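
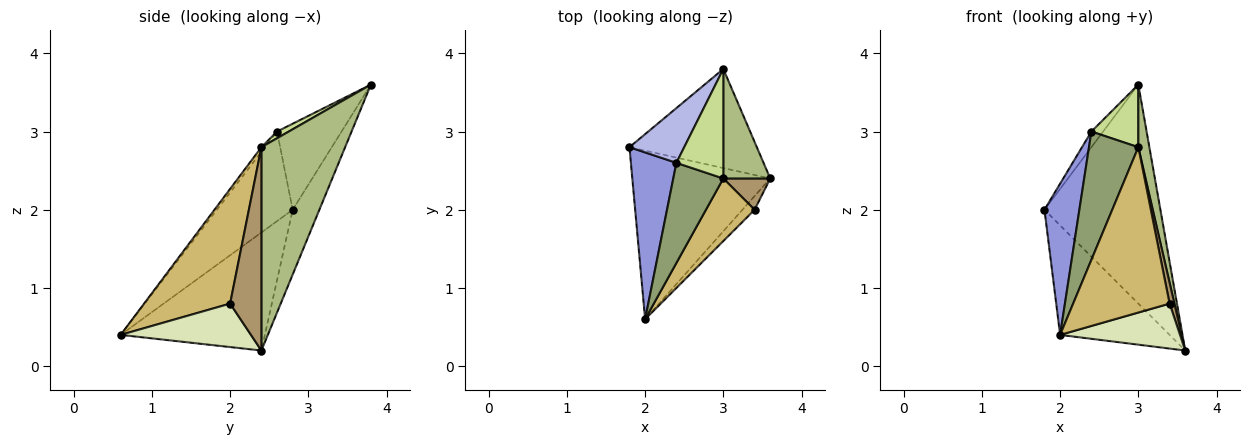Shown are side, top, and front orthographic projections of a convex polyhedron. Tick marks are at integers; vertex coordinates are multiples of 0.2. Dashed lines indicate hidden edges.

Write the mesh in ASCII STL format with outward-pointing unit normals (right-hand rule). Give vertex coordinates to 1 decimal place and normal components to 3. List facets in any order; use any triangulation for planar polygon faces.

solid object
 facet normal -0.583 0.443 -0.681
  outer loop
   vertex 2.0 0.6 0.4
   vertex 1.8 2.8 2.0
   vertex 3.6 2.4 0.2
  endloop
 endfacet
 facet normal -0.205 0.892 -0.403
  outer loop
   vertex 3.0 3.8 3.6
   vertex 3.6 2.4 0.2
   vertex 1.8 2.8 2.0
  endloop
 endfacet
 facet normal -0.825 -0.380 0.419
  outer loop
   vertex 2.4 2.6 3.0
   vertex 1.8 2.8 2.0
   vertex 2.0 0.6 0.4
  endloop
 endfacet
 facet normal -0.834 0.152 0.531
  outer loop
   vertex 2.4 2.6 3.0
   vertex 3.0 3.8 3.6
   vertex 1.8 2.8 2.0
  endloop
 endfacet
 facet normal -0.058 -0.787 0.614
  outer loop
   vertex 3.0 2.4 2.8
   vertex 2.4 2.6 3.0
   vertex 2.0 0.6 0.4
  endloop
 endfacet
 facet normal 0.966 -0.127 0.223
  outer loop
   vertex 3.0 2.4 2.8
   vertex 3.6 2.4 0.2
   vertex 3.0 3.8 3.6
  endloop
 endfacet
 facet normal 0.123 -0.492 0.862
  outer loop
   vertex 3.0 2.4 2.8
   vertex 3.0 3.8 3.6
   vertex 2.4 2.6 3.0
  endloop
 endfacet
 facet normal 0.721 -0.663 -0.202
  outer loop
   vertex 3.4 2.0 0.8
   vertex 2.0 0.6 0.4
   vertex 3.6 2.4 0.2
  endloop
 endfacet
 facet normal 0.964 -0.148 0.222
  outer loop
   vertex 3.4 2.0 0.8
   vertex 3.6 2.4 0.2
   vertex 3.0 2.4 2.8
  endloop
 endfacet
 facet normal 0.641 -0.718 0.272
  outer loop
   vertex 3.4 2.0 0.8
   vertex 3.0 2.4 2.8
   vertex 2.0 0.6 0.4
  endloop
 endfacet
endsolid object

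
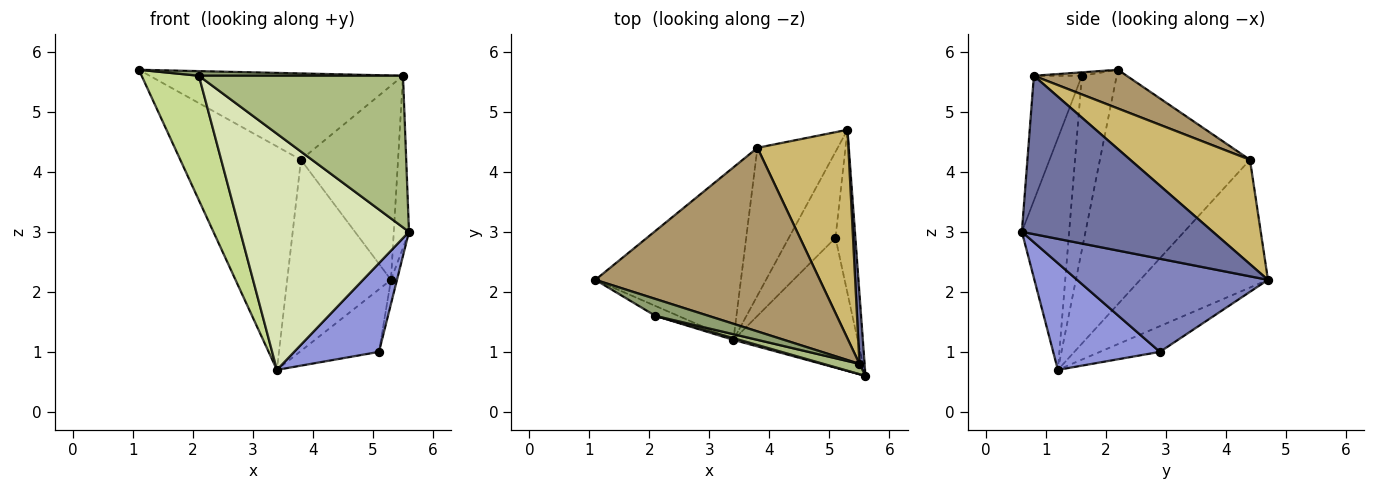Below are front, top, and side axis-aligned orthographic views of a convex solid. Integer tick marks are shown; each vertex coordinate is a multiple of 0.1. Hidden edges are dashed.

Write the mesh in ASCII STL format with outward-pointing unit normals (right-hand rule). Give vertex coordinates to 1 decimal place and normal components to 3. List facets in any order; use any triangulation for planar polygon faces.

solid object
 facet normal 0.996 0.079 0.032
  outer loop
   vertex 5.5 0.8 5.6
   vertex 5.6 0.6 3.0
   vertex 5.3 4.7 2.2
  endloop
 endfacet
 facet normal 0.977 0.031 -0.209
  outer loop
   vertex 5.1 2.9 1.0
   vertex 5.3 4.7 2.2
   vertex 5.6 0.6 3.0
  endloop
 endfacet
 facet normal 0.579 -0.460 -0.674
  outer loop
   vertex 5.1 2.9 1.0
   vertex 5.6 0.6 3.0
   vertex 3.4 1.2 0.7
  endloop
 endfacet
 facet normal -0.407 0.538 -0.738
  outer loop
   vertex 5.1 2.9 1.0
   vertex 3.4 1.2 0.7
   vertex 5.3 4.7 2.2
  endloop
 endfacet
 facet normal -0.062 -0.264 0.963
  outer loop
   vertex 2.1 1.6 5.6
   vertex 5.5 0.8 5.6
   vertex 1.1 2.2 5.7
  endloop
 endfacet
 facet normal -0.229 -0.971 0.066
  outer loop
   vertex 2.1 1.6 5.6
   vertex 5.6 0.6 3.0
   vertex 5.5 0.8 5.6
  endloop
 endfacet
 facet normal -0.518 -0.853 -0.068
  outer loop
   vertex 2.1 1.6 5.6
   vertex 1.1 2.2 5.7
   vertex 3.4 1.2 0.7
  endloop
 endfacet
 facet normal -0.270 -0.963 0.007
  outer loop
   vertex 2.1 1.6 5.6
   vertex 3.4 1.2 0.7
   vertex 5.6 0.6 3.0
  endloop
 endfacet
 facet normal 0.154 0.420 0.894
  outer loop
   vertex 3.8 4.4 4.2
   vertex 1.1 2.2 5.7
   vertex 5.5 0.8 5.6
  endloop
 endfacet
 facet normal 0.643 0.522 0.561
  outer loop
   vertex 3.8 4.4 4.2
   vertex 5.5 0.8 5.6
   vertex 5.3 4.7 2.2
  endloop
 endfacet
 facet normal -0.702 0.564 -0.436
  outer loop
   vertex 3.8 4.4 4.2
   vertex 3.4 1.2 0.7
   vertex 1.1 2.2 5.7
  endloop
 endfacet
 facet normal -0.698 0.567 -0.438
  outer loop
   vertex 3.8 4.4 4.2
   vertex 5.3 4.7 2.2
   vertex 3.4 1.2 0.7
  endloop
 endfacet
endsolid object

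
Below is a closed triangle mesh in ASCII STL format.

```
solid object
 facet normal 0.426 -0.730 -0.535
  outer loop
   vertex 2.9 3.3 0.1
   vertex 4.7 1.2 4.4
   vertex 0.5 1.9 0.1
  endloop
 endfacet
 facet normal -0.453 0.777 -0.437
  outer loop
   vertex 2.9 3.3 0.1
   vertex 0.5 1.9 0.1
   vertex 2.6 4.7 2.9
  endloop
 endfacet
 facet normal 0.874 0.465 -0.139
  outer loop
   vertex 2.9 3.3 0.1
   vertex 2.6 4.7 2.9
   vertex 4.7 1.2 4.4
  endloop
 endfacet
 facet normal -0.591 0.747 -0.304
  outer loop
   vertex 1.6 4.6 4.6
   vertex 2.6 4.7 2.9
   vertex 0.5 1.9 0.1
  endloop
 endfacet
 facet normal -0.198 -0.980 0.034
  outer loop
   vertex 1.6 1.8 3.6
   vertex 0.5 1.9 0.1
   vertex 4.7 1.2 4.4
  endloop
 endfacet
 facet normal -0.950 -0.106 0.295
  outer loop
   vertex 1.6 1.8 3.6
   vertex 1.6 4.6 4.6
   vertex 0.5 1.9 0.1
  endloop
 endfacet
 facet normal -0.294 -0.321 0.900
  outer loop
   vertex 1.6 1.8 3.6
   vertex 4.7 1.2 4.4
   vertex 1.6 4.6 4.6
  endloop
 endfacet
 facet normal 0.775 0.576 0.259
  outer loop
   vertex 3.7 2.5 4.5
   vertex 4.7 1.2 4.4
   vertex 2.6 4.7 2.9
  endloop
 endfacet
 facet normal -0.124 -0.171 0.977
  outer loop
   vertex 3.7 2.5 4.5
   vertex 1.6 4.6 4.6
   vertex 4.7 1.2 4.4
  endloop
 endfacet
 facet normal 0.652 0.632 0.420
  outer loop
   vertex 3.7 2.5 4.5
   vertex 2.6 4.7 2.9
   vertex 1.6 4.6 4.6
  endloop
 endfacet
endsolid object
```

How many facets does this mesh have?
10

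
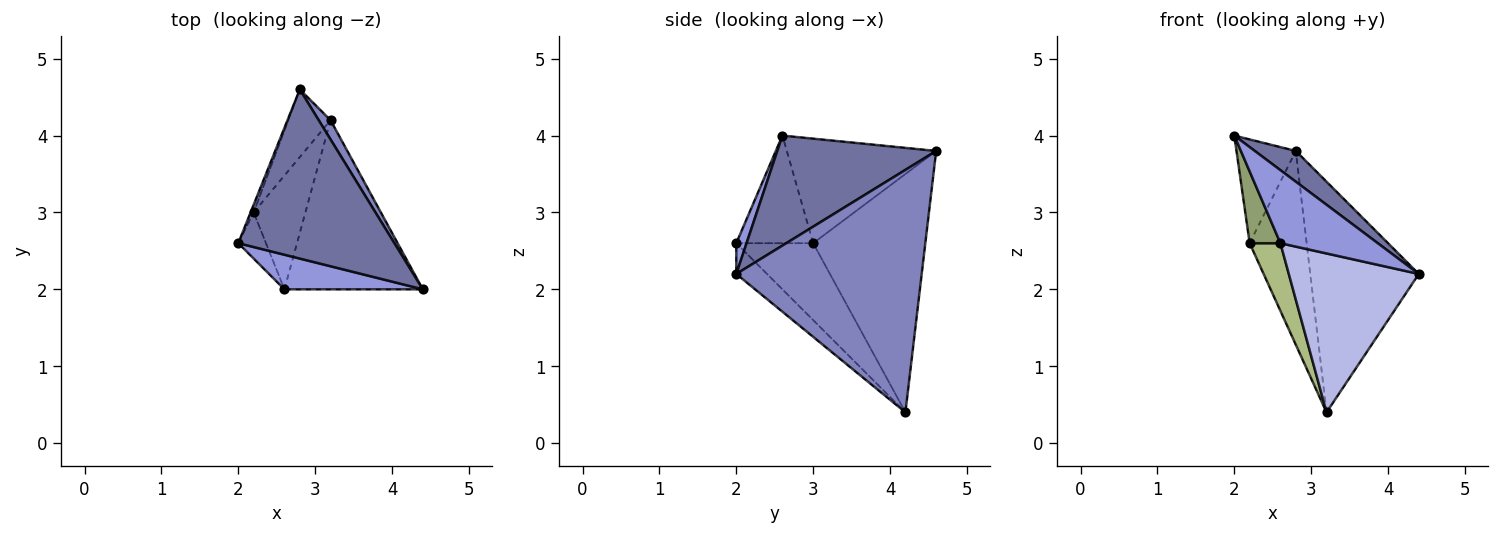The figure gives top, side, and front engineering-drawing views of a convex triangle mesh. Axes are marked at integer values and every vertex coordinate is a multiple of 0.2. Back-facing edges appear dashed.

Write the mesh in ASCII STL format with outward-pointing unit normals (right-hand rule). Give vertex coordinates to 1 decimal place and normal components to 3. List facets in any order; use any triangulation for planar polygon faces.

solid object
 facet normal 0.570 -0.147 0.809
  outer loop
   vertex 2.8 4.6 3.8
   vertex 2.0 2.6 4.0
   vertex 4.4 2.0 2.2
  endloop
 endfacet
 facet normal 0.862 0.505 0.042
  outer loop
   vertex 3.2 4.2 0.4
   vertex 2.8 4.6 3.8
   vertex 4.4 2.0 2.2
  endloop
 endfacet
 facet normal 0.095 -0.900 0.426
  outer loop
   vertex 2.6 2.0 2.6
   vertex 4.4 2.0 2.2
   vertex 2.0 2.6 4.0
  endloop
 endfacet
 facet normal -0.160 -0.676 -0.719
  outer loop
   vertex 2.6 2.0 2.6
   vertex 3.2 4.2 0.4
   vertex 4.4 2.0 2.2
  endloop
 endfacet
 facet normal -0.903 -0.361 -0.232
  outer loop
   vertex 2.2 3.0 2.6
   vertex 2.6 2.0 2.6
   vertex 2.0 2.6 4.0
  endloop
 endfacet
 facet normal -0.787 -0.315 -0.530
  outer loop
   vertex 2.2 3.0 2.6
   vertex 3.2 4.2 0.4
   vertex 2.6 2.0 2.6
  endloop
 endfacet
 facet normal -0.929 0.369 -0.027
  outer loop
   vertex 2.2 3.0 2.6
   vertex 2.0 2.6 4.0
   vertex 2.8 4.6 3.8
  endloop
 endfacet
 facet normal -0.881 0.447 -0.156
  outer loop
   vertex 2.2 3.0 2.6
   vertex 2.8 4.6 3.8
   vertex 3.2 4.2 0.4
  endloop
 endfacet
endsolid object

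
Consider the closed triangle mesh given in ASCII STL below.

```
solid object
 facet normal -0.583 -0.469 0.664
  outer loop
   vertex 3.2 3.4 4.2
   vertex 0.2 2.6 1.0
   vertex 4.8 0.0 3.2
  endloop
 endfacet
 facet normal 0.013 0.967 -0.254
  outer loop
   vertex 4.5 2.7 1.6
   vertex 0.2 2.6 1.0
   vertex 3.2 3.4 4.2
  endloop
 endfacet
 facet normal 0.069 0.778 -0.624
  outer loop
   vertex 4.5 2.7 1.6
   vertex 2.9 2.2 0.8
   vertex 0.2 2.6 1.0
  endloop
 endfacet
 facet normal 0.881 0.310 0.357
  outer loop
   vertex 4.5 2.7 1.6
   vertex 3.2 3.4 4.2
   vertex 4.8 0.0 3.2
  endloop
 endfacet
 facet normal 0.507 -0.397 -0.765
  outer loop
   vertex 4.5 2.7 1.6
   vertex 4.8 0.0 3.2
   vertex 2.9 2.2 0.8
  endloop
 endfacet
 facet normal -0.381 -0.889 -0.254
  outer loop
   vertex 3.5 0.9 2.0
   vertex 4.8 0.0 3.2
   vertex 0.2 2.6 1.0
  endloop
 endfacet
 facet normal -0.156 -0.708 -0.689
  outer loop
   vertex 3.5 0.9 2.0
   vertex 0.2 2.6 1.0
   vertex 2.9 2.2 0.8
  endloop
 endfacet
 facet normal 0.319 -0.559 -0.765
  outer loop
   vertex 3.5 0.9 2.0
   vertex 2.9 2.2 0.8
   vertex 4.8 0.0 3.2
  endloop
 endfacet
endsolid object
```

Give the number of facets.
8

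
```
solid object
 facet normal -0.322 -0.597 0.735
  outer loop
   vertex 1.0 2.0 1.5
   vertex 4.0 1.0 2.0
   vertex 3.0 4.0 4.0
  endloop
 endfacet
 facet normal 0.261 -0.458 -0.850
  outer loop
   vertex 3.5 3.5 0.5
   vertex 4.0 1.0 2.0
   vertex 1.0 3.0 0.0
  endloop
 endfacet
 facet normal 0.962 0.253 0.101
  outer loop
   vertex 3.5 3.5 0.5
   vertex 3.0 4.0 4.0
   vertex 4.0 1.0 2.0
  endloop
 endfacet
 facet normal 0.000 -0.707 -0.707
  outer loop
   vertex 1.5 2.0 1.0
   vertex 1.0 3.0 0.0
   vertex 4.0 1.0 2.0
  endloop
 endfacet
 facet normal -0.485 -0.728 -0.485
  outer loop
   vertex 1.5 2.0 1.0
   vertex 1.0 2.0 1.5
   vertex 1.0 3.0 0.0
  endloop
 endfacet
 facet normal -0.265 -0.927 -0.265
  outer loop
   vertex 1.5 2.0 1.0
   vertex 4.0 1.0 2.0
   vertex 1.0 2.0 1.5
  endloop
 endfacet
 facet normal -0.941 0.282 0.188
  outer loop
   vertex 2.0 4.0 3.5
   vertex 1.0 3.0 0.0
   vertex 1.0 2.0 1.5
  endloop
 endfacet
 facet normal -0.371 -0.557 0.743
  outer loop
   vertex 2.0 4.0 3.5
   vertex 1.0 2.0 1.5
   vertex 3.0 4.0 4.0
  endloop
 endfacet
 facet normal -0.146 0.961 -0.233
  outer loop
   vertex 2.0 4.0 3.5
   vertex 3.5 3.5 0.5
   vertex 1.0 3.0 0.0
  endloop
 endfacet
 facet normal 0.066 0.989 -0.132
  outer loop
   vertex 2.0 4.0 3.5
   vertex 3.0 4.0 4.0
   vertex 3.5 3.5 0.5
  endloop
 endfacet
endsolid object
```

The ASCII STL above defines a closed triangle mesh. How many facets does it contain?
10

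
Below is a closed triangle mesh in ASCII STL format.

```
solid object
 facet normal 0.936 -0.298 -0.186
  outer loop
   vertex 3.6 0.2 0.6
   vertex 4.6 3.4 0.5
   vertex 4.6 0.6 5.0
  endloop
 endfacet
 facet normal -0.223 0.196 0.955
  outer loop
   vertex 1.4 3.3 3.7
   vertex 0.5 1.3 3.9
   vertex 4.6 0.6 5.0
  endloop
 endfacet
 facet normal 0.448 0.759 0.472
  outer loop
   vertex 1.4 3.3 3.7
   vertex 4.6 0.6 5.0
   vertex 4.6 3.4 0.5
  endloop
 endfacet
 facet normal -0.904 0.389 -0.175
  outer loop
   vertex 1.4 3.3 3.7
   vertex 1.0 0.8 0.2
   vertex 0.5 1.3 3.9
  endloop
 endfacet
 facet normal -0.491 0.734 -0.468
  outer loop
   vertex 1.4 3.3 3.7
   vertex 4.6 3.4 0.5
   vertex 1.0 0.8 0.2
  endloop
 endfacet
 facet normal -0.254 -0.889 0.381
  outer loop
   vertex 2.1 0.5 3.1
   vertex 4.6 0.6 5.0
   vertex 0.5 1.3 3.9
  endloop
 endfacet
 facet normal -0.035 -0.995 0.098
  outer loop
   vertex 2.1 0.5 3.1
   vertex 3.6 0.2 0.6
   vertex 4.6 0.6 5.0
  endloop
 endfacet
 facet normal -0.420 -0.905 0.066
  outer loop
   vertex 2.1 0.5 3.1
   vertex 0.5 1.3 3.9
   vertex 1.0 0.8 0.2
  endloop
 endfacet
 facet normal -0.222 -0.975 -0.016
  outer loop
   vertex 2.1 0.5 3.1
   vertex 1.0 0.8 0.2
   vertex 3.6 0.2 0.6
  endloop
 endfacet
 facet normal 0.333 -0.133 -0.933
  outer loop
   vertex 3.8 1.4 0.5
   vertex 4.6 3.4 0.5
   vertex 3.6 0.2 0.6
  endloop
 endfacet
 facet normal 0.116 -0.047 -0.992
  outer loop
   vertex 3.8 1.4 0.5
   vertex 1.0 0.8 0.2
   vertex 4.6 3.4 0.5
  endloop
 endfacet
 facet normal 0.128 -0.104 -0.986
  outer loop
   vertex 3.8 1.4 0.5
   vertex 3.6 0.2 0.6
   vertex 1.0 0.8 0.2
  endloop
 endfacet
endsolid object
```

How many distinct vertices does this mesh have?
8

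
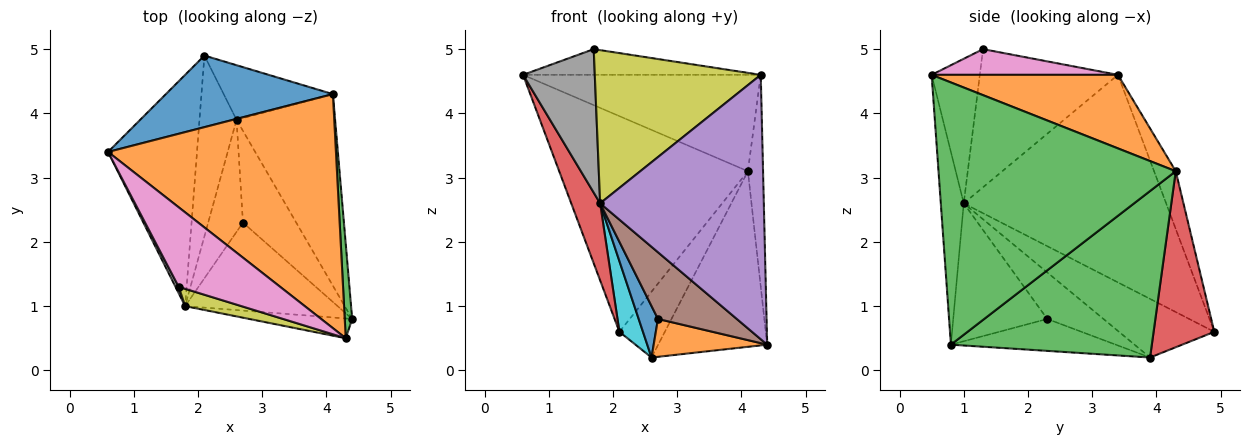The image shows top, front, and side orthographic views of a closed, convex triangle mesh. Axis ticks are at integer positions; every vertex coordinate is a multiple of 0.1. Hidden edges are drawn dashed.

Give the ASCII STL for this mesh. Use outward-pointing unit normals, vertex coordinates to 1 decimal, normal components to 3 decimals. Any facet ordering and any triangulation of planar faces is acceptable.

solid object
 facet normal -0.108 0.943 0.313
  outer loop
   vertex 4.1 4.3 3.1
   vertex 2.1 4.9 0.6
   vertex 0.6 3.4 4.6
  endloop
 endfacet
 facet normal 0.286 0.365 0.886
  outer loop
   vertex 4.1 4.3 3.1
   vertex 0.6 3.4 4.6
   vertex 4.3 0.5 4.6
  endloop
 endfacet
 facet normal 0.998 0.064 0.028
  outer loop
   vertex 4.1 4.3 3.1
   vertex 4.3 0.5 4.6
   vertex 4.4 0.8 0.4
  endloop
 endfacet
 facet normal -0.911 -0.130 -0.391
  outer loop
   vertex 1.8 1.0 2.6
   vertex 0.6 3.4 4.6
   vertex 2.1 4.9 0.6
  endloop
 endfacet
 facet normal -0.138 -0.988 -0.074
  outer loop
   vertex 1.8 1.0 2.6
   vertex 4.4 0.8 0.4
   vertex 4.3 0.5 4.6
  endloop
 endfacet
 facet normal -0.585 -0.490 -0.646
  outer loop
   vertex 2.7 2.3 0.8
   vertex 4.4 0.8 0.4
   vertex 1.8 1.0 2.6
  endloop
 endfacet
 facet normal 0.234 0.299 0.925
  outer loop
   vertex 1.7 1.3 5.0
   vertex 4.3 0.5 4.6
   vertex 0.6 3.4 4.6
  endloop
 endfacet
 facet normal -0.887 -0.461 0.021
  outer loop
   vertex 1.7 1.3 5.0
   vertex 0.6 3.4 4.6
   vertex 1.8 1.0 2.6
  endloop
 endfacet
 facet normal -0.277 -0.955 0.108
  outer loop
   vertex 1.7 1.3 5.0
   vertex 1.8 1.0 2.6
   vertex 4.3 0.5 4.6
  endloop
 endfacet
 facet normal -0.827 -0.205 -0.523
  outer loop
   vertex 2.6 3.9 0.2
   vertex 1.8 1.0 2.6
   vertex 2.1 4.9 0.6
  endloop
 endfacet
 facet normal -0.772 -0.265 -0.577
  outer loop
   vertex 2.6 3.9 0.2
   vertex 2.7 2.3 0.8
   vertex 1.8 1.0 2.6
  endloop
 endfacet
 facet normal -0.485 -0.334 -0.809
  outer loop
   vertex 2.6 3.9 0.2
   vertex 4.4 0.8 0.4
   vertex 2.7 2.3 0.8
  endloop
 endfacet
 facet normal 0.780 0.423 -0.462
  outer loop
   vertex 2.6 3.9 0.2
   vertex 4.1 4.3 3.1
   vertex 4.4 0.8 0.4
  endloop
 endfacet
 facet normal 0.717 0.537 -0.445
  outer loop
   vertex 2.6 3.9 0.2
   vertex 2.1 4.9 0.6
   vertex 4.1 4.3 3.1
  endloop
 endfacet
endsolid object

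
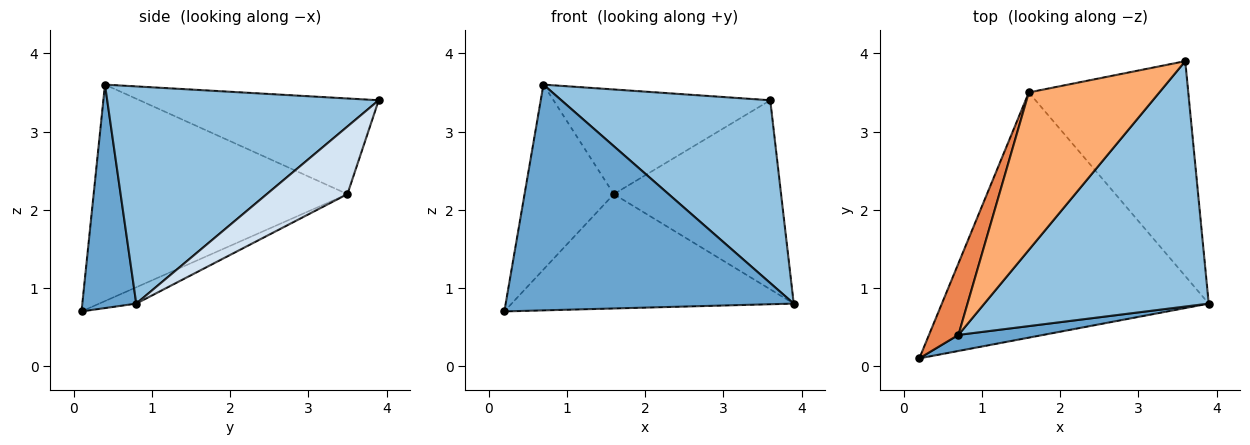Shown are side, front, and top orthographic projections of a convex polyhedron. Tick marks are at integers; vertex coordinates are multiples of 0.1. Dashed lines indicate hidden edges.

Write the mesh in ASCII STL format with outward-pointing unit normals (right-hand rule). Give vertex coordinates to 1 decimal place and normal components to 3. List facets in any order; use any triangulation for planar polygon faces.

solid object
 facet normal 0.184 -0.981 0.070
  outer loop
   vertex 0.7 0.4 3.6
   vertex 0.2 0.1 0.7
   vertex 3.9 0.8 0.8
  endloop
 endfacet
 facet normal 0.613 -0.472 0.633
  outer loop
   vertex 0.7 0.4 3.6
   vertex 3.9 0.8 0.8
   vertex 3.6 3.9 3.4
  endloop
 endfacet
 facet normal -0.055 0.422 -0.905
  outer loop
   vertex 1.6 3.5 2.2
   vertex 3.9 0.8 0.8
   vertex 0.2 0.1 0.7
  endloop
 endfacet
 facet normal 0.303 0.629 -0.715
  outer loop
   vertex 1.6 3.5 2.2
   vertex 3.6 3.9 3.4
   vertex 3.9 0.8 0.8
  endloop
 endfacet
 facet normal -0.936 0.329 0.127
  outer loop
   vertex 1.6 3.5 2.2
   vertex 0.2 0.1 0.7
   vertex 0.7 0.4 3.6
  endloop
 endfacet
 facet normal -0.521 0.472 0.711
  outer loop
   vertex 1.6 3.5 2.2
   vertex 0.7 0.4 3.6
   vertex 3.6 3.9 3.4
  endloop
 endfacet
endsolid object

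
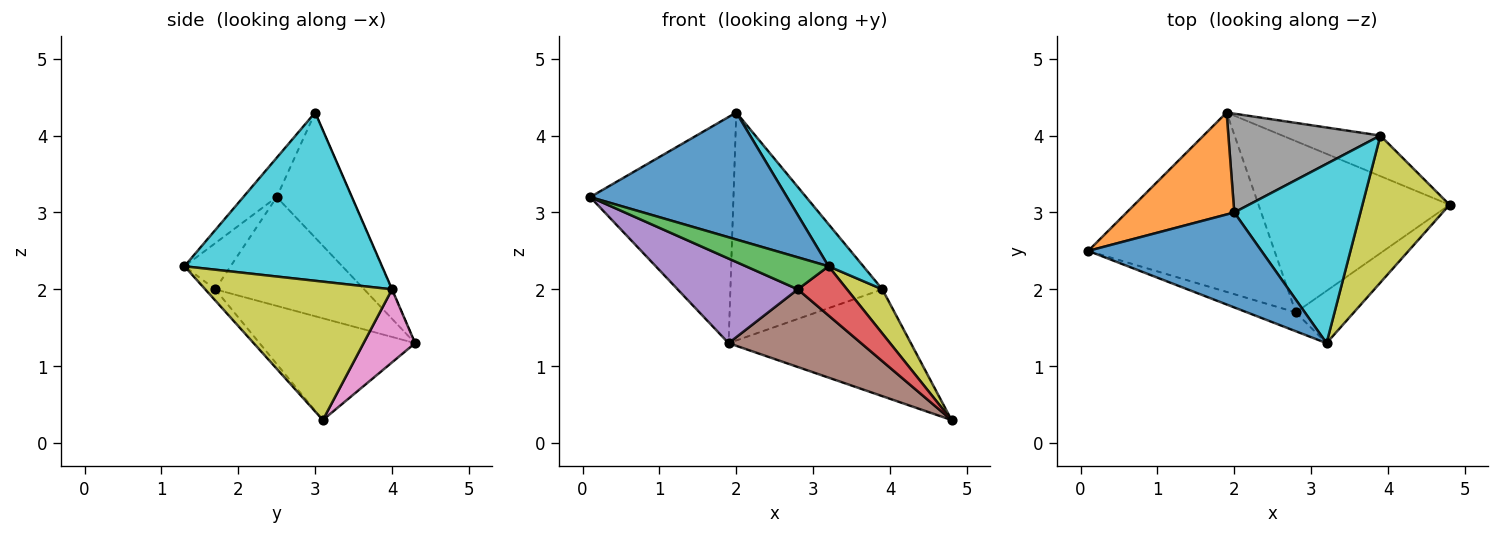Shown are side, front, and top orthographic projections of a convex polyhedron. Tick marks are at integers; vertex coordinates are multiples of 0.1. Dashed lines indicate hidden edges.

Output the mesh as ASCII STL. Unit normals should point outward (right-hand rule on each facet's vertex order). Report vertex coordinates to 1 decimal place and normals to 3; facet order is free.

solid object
 facet normal -0.135 -0.793 0.594
  outer loop
   vertex 2.0 3.0 4.3
   vertex 0.1 2.5 3.2
   vertex 3.2 1.3 2.3
  endloop
 endfacet
 facet normal -0.431 0.823 0.371
  outer loop
   vertex 1.9 4.3 1.3
   vertex 0.1 2.5 3.2
   vertex 2.0 3.0 4.3
  endloop
 endfacet
 facet normal -0.433 -0.776 -0.457
  outer loop
   vertex 2.8 1.7 2.0
   vertex 3.2 1.3 2.3
   vertex 0.1 2.5 3.2
  endloop
 endfacet
 facet normal -0.138 -0.679 -0.721
  outer loop
   vertex 2.8 1.7 2.0
   vertex 4.8 3.1 0.3
   vertex 3.2 1.3 2.3
  endloop
 endfacet
 facet normal -0.467 -0.377 -0.800
  outer loop
   vertex 2.8 1.7 2.0
   vertex 0.1 2.5 3.2
   vertex 1.9 4.3 1.3
  endloop
 endfacet
 facet normal -0.436 -0.372 -0.819
  outer loop
   vertex 2.8 1.7 2.0
   vertex 1.9 4.3 1.3
   vertex 4.8 3.1 0.3
  endloop
 endfacet
 facet normal 0.256 0.904 -0.343
  outer loop
   vertex 3.9 4.0 2.0
   vertex 4.8 3.1 0.3
   vertex 1.9 4.3 1.3
  endloop
 endfacet
 facet normal -0.002 0.918 0.398
  outer loop
   vertex 3.9 4.0 2.0
   vertex 1.9 4.3 1.3
   vertex 2.0 3.0 4.3
  endloop
 endfacet
 facet normal 0.836 -0.158 0.526
  outer loop
   vertex 3.9 4.0 2.0
   vertex 3.2 1.3 2.3
   vertex 4.8 3.1 0.3
  endloop
 endfacet
 facet normal 0.792 -0.139 0.594
  outer loop
   vertex 3.9 4.0 2.0
   vertex 2.0 3.0 4.3
   vertex 3.2 1.3 2.3
  endloop
 endfacet
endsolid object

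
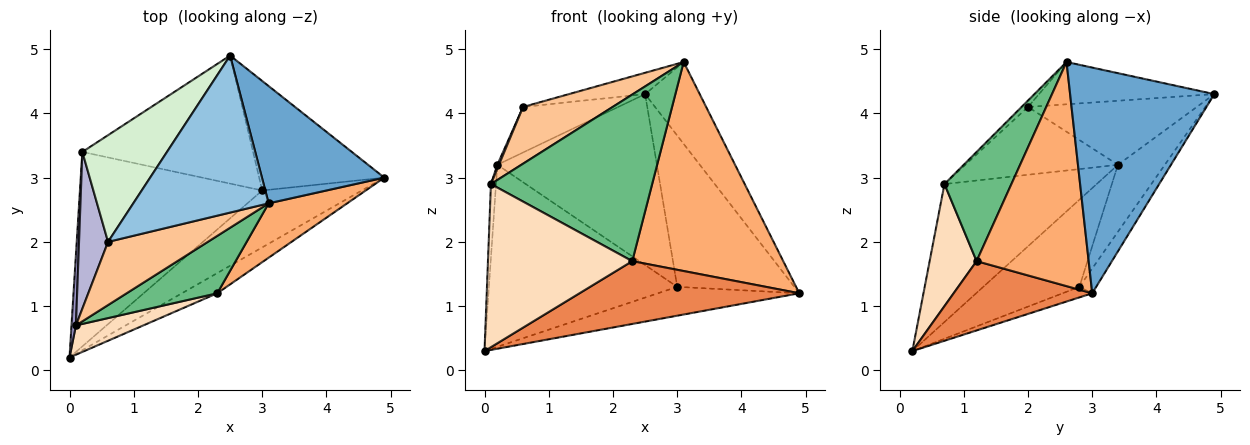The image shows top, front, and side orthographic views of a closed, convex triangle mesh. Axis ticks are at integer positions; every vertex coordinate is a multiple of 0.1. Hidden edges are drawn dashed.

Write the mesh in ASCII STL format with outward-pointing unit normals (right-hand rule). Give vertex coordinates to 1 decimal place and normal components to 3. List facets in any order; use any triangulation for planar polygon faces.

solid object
 facet normal 0.834 0.316 0.452
  outer loop
   vertex 3.1 2.6 4.8
   vertex 4.9 3.0 1.2
   vertex 2.5 4.9 4.3
  endloop
 endfacet
 facet normal -0.296 0.129 0.947
  outer loop
   vertex 0.6 2.0 4.1
   vertex 3.1 2.6 4.8
   vertex 2.5 4.9 4.3
  endloop
 endfacet
 facet normal -0.094 0.450 -0.888
  outer loop
   vertex 3.0 2.8 1.3
   vertex 4.9 3.0 1.2
   vertex 0.0 0.2 0.3
  endloop
 endfacet
 facet normal -0.115 0.805 -0.582
  outer loop
   vertex 3.0 2.8 1.3
   vertex 2.5 4.9 4.3
   vertex 4.9 3.0 1.2
  endloop
 endfacet
 facet normal 0.515 -0.816 -0.262
  outer loop
   vertex 2.3 1.2 1.7
   vertex 0.0 0.2 0.3
   vertex 4.9 3.0 1.2
  endloop
 endfacet
 facet normal 0.583 -0.786 0.204
  outer loop
   vertex 2.3 1.2 1.7
   vertex 4.9 3.0 1.2
   vertex 3.1 2.6 4.8
  endloop
 endfacet
 facet normal -0.048 -0.668 0.743
  outer loop
   vertex 0.1 0.7 2.9
   vertex 3.1 2.6 4.8
   vertex 0.6 2.0 4.1
  endloop
 endfacet
 facet normal 0.305 -0.937 0.169
  outer loop
   vertex 0.1 0.7 2.9
   vertex 0.0 0.2 0.3
   vertex 2.3 1.2 1.7
  endloop
 endfacet
 facet normal 0.365 -0.880 0.303
  outer loop
   vertex 0.1 0.7 2.9
   vertex 2.3 1.2 1.7
   vertex 3.1 2.6 4.8
  endloop
 endfacet
 facet normal -0.329 0.645 -0.689
  outer loop
   vertex 0.2 3.4 3.2
   vertex 3.0 2.8 1.3
   vertex 0.0 0.2 0.3
  endloop
 endfacet
 facet normal -0.229 0.779 -0.584
  outer loop
   vertex 0.2 3.4 3.2
   vertex 2.5 4.9 4.3
   vertex 3.0 2.8 1.3
  endloop
 endfacet
 facet normal -0.571 0.322 0.755
  outer loop
   vertex 0.2 3.4 3.2
   vertex 0.6 2.0 4.1
   vertex 2.5 4.9 4.3
  endloop
 endfacet
 facet normal -0.999 0.033 0.032
  outer loop
   vertex 0.2 3.4 3.2
   vertex 0.0 0.2 0.3
   vertex 0.1 0.7 2.9
  endloop
 endfacet
 facet normal -0.919 -0.010 0.394
  outer loop
   vertex 0.2 3.4 3.2
   vertex 0.1 0.7 2.9
   vertex 0.6 2.0 4.1
  endloop
 endfacet
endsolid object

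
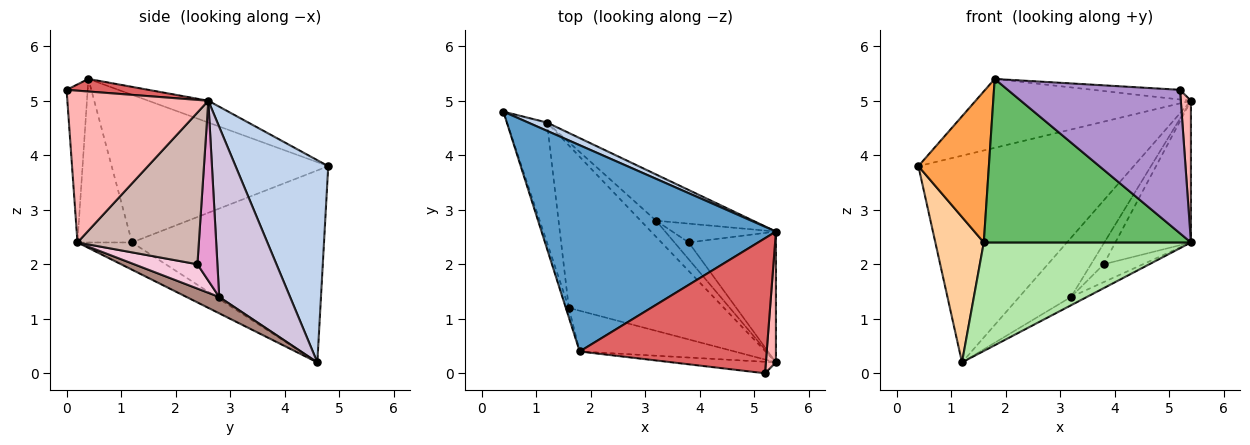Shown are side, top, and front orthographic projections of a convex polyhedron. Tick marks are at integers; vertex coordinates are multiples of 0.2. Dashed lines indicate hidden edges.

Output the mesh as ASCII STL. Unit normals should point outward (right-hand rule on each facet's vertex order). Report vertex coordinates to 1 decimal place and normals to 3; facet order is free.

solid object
 facet normal -0.088 0.316 0.945
  outer loop
   vertex 1.8 0.4 5.4
   vertex 5.4 2.6 5.0
   vertex 0.4 4.8 3.8
  endloop
 endfacet
 facet normal 0.395 0.918 0.037
  outer loop
   vertex 1.2 4.6 0.2
   vertex 0.4 4.8 3.8
   vertex 5.4 2.6 5.0
  endloop
 endfacet
 facet normal -0.951 -0.309 -0.019
  outer loop
   vertex 1.6 1.2 2.4
   vertex 1.8 0.4 5.4
   vertex 0.4 4.8 3.8
  endloop
 endfacet
 facet normal -0.950 -0.240 -0.198
  outer loop
   vertex 1.6 1.2 2.4
   vertex 0.4 4.8 3.8
   vertex 1.2 4.6 0.2
  endloop
 endfacet
 facet normal -0.247 -0.940 -0.234
  outer loop
   vertex 1.6 1.2 2.4
   vertex 5.4 0.2 2.4
   vertex 1.8 0.4 5.4
  endloop
 endfacet
 facet normal -0.145 -0.549 -0.823
  outer loop
   vertex 1.6 1.2 2.4
   vertex 1.2 4.6 0.2
   vertex 5.4 0.2 2.4
  endloop
 endfacet
 facet normal 0.067 0.071 0.995
  outer loop
   vertex 5.2 0.0 5.2
   vertex 5.4 2.6 5.0
   vertex 1.8 0.4 5.4
  endloop
 endfacet
 facet normal 0.995 -0.071 0.066
  outer loop
   vertex 5.2 0.0 5.2
   vertex 5.4 0.2 2.4
   vertex 5.4 2.6 5.0
  endloop
 endfacet
 facet normal -0.121 -0.989 -0.079
  outer loop
   vertex 5.2 0.0 5.2
   vertex 1.8 0.4 5.4
   vertex 5.4 0.2 2.4
  endloop
 endfacet
 facet normal 0.733 0.536 -0.418
  outer loop
   vertex 3.2 2.8 1.4
   vertex 1.2 4.6 0.2
   vertex 5.4 2.6 5.0
  endloop
 endfacet
 facet normal 0.687 0.333 -0.646
  outer loop
   vertex 3.2 2.8 1.4
   vertex 5.4 0.2 2.4
   vertex 1.2 4.6 0.2
  endloop
 endfacet
 facet normal 0.763 0.475 -0.439
  outer loop
   vertex 3.8 2.4 2.0
   vertex 5.4 2.6 5.0
   vertex 5.4 0.2 2.4
  endloop
 endfacet
 facet normal 0.759 0.483 -0.437
  outer loop
   vertex 3.8 2.4 2.0
   vertex 3.2 2.8 1.4
   vertex 5.4 2.6 5.0
  endloop
 endfacet
 facet normal 0.761 0.472 -0.446
  outer loop
   vertex 3.8 2.4 2.0
   vertex 5.4 0.2 2.4
   vertex 3.2 2.8 1.4
  endloop
 endfacet
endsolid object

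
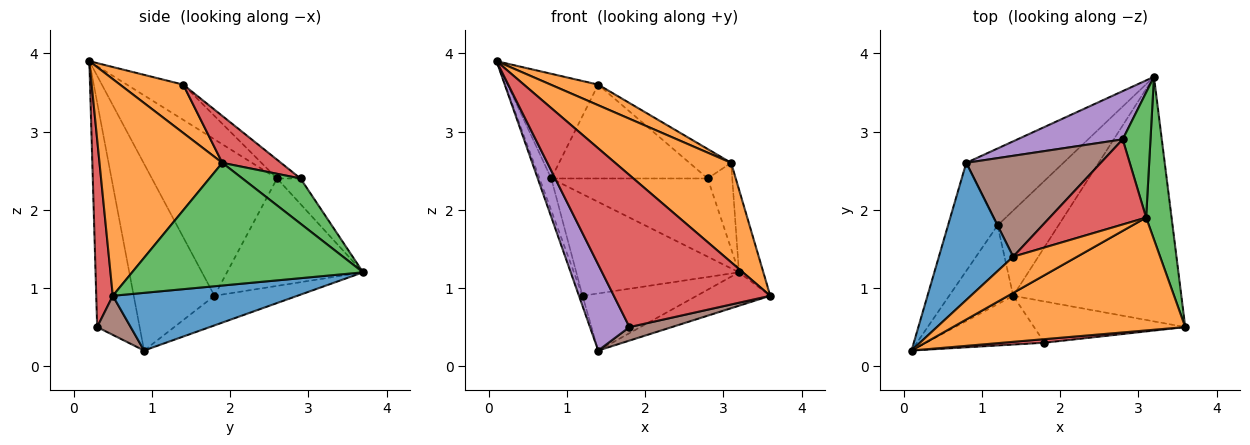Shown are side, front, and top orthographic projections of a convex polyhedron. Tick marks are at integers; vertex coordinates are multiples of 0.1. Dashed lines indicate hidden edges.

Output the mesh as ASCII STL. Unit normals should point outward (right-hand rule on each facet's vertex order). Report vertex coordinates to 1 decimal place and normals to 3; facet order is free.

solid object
 facet normal 0.322 0.128 -0.938
  outer loop
   vertex 1.4 0.9 0.2
   vertex 3.2 3.7 1.2
   vertex 3.6 0.5 0.9
  endloop
 endfacet
 facet normal 0.573 -0.542 0.615
  outer loop
   vertex 3.1 1.9 2.6
   vertex 0.1 0.2 3.9
   vertex 3.6 0.5 0.9
  endloop
 endfacet
 facet normal 0.974 0.103 0.202
  outer loop
   vertex 3.1 1.9 2.6
   vertex 3.6 0.5 0.9
   vertex 3.2 3.7 1.2
  endloop
 endfacet
 facet normal 0.105 -0.994 0.023
  outer loop
   vertex 1.8 0.3 0.5
   vertex 3.6 0.5 0.9
   vertex 0.1 0.2 3.9
  endloop
 endfacet
 facet normal -0.683 -0.635 -0.360
  outer loop
   vertex 1.8 0.3 0.5
   vertex 0.1 0.2 3.9
   vertex 1.4 0.9 0.2
  endloop
 endfacet
 facet normal 0.239 -0.302 -0.923
  outer loop
   vertex 1.8 0.3 0.5
   vertex 1.4 0.9 0.2
   vertex 3.6 0.5 0.9
  endloop
 endfacet
 facet normal -0.375 0.516 -0.770
  outer loop
   vertex 1.2 1.8 0.9
   vertex 3.2 3.7 1.2
   vertex 1.4 0.9 0.2
  endloop
 endfacet
 facet normal -0.555 0.663 -0.502
  outer loop
   vertex 1.2 1.8 0.9
   vertex 0.8 2.6 2.4
   vertex 3.2 3.7 1.2
  endloop
 endfacet
 facet normal -0.945 0.042 -0.324
  outer loop
   vertex 1.2 1.8 0.9
   vertex 1.4 0.9 0.2
   vertex 0.1 0.2 3.9
  endloop
 endfacet
 facet normal -0.950 0.089 -0.301
  outer loop
   vertex 1.2 1.8 0.9
   vertex 0.1 0.2 3.9
   vertex 0.8 2.6 2.4
  endloop
 endfacet
 facet normal -0.352 0.568 0.744
  outer loop
   vertex 1.4 1.4 3.6
   vertex 0.8 2.6 2.4
   vertex 0.1 0.2 3.9
  endloop
 endfacet
 facet normal 0.549 -0.413 0.727
  outer loop
   vertex 1.4 1.4 3.6
   vertex 0.1 0.2 3.9
   vertex 3.1 1.9 2.6
  endloop
 endfacet
 facet normal 0.801 0.339 0.493
  outer loop
   vertex 2.8 2.9 2.4
   vertex 3.1 1.9 2.6
   vertex 3.2 3.7 1.2
  endloop
 endfacet
 facet normal 0.418 0.297 0.859
  outer loop
   vertex 2.8 2.9 2.4
   vertex 1.4 1.4 3.6
   vertex 3.1 1.9 2.6
  endloop
 endfacet
 facet normal -0.127 0.844 0.521
  outer loop
   vertex 2.8 2.9 2.4
   vertex 3.2 3.7 1.2
   vertex 0.8 2.6 2.4
  endloop
 endfacet
 facet normal -0.102 0.678 0.728
  outer loop
   vertex 2.8 2.9 2.4
   vertex 0.8 2.6 2.4
   vertex 1.4 1.4 3.6
  endloop
 endfacet
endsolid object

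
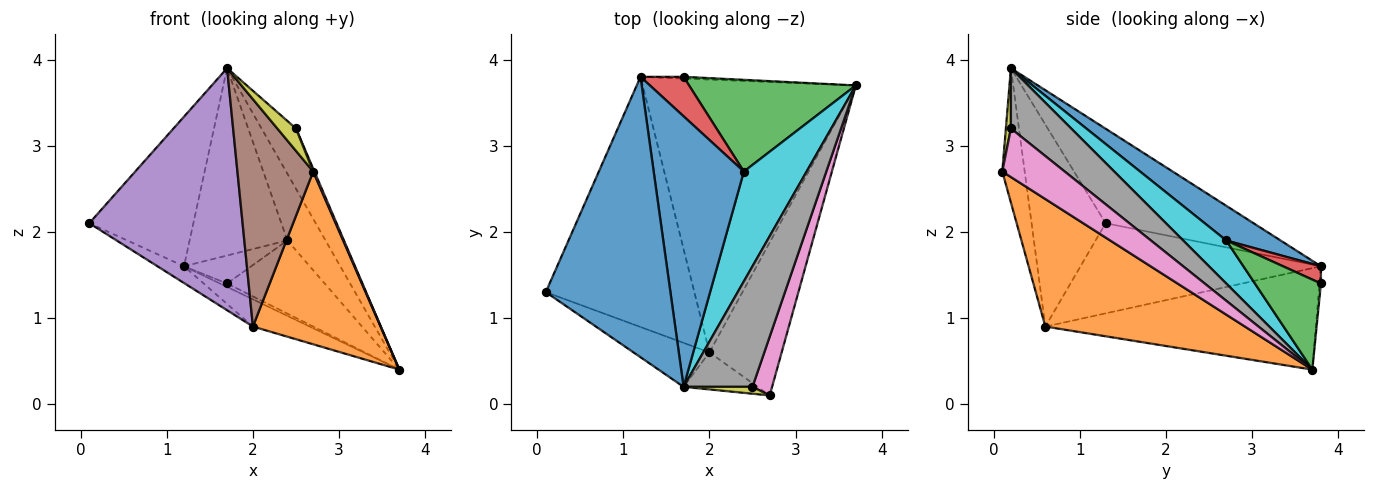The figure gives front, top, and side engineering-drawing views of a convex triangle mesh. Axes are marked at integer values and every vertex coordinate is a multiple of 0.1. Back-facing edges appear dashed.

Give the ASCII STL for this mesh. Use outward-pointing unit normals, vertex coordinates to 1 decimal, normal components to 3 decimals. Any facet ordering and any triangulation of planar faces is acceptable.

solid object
 facet normal -0.556 0.391 0.733
  outer loop
   vertex 1.2 3.8 1.6
   vertex 0.1 1.3 2.1
   vertex 1.7 0.2 3.9
  endloop
 endfacet
 facet normal 0.760 -0.486 -0.431
  outer loop
   vertex 2.0 0.6 0.9
   vertex 3.7 3.7 0.4
   vertex 2.7 0.1 2.7
  endloop
 endfacet
 facet normal -0.518 0.057 -0.853
  outer loop
   vertex 2.0 0.6 0.9
   vertex 0.1 1.3 2.1
   vertex 1.2 3.8 1.6
  endloop
 endfacet
 facet normal -0.428 0.090 -0.899
  outer loop
   vertex 2.0 0.6 0.9
   vertex 1.2 3.8 1.6
   vertex 3.7 3.7 0.4
  endloop
 endfacet
 facet normal -0.429 -0.889 -0.161
  outer loop
   vertex 2.0 0.6 0.9
   vertex 1.7 0.2 3.9
   vertex 0.1 1.3 2.1
  endloop
 endfacet
 facet normal -0.280 -0.948 -0.154
  outer loop
   vertex 2.0 0.6 0.9
   vertex 2.7 0.1 2.7
   vertex 1.7 0.2 3.9
  endloop
 endfacet
 facet normal 0.927 -0.018 0.374
  outer loop
   vertex 2.5 0.2 3.2
   vertex 2.7 0.1 2.7
   vertex 3.7 3.7 0.4
  endloop
 endfacet
 facet normal 0.616 0.352 0.704
  outer loop
   vertex 2.5 0.2 3.2
   vertex 3.7 3.7 0.4
   vertex 1.7 0.2 3.9
  endloop
 endfacet
 facet normal 0.249 -0.926 0.285
  outer loop
   vertex 2.5 0.2 3.2
   vertex 1.7 0.2 3.9
   vertex 2.7 0.1 2.7
  endloop
 endfacet
 facet normal 0.506 0.448 0.737
  outer loop
   vertex 2.4 2.7 1.9
   vertex 1.7 0.2 3.9
   vertex 3.7 3.7 0.4
  endloop
 endfacet
 facet normal 0.302 0.543 0.784
  outer loop
   vertex 2.4 2.7 1.9
   vertex 1.2 3.8 1.6
   vertex 1.7 0.2 3.9
  endloop
 endfacet
 facet normal -0.176 0.880 -0.440
  outer loop
   vertex 1.7 3.8 1.4
   vertex 3.7 3.7 0.4
   vertex 1.2 3.8 1.6
  endloop
 endfacet
 facet normal 0.389 0.575 0.720
  outer loop
   vertex 1.7 3.8 1.4
   vertex 2.4 2.7 1.9
   vertex 3.7 3.7 0.4
  endloop
 endfacet
 facet normal 0.310 0.550 0.775
  outer loop
   vertex 1.7 3.8 1.4
   vertex 1.2 3.8 1.6
   vertex 2.4 2.7 1.9
  endloop
 endfacet
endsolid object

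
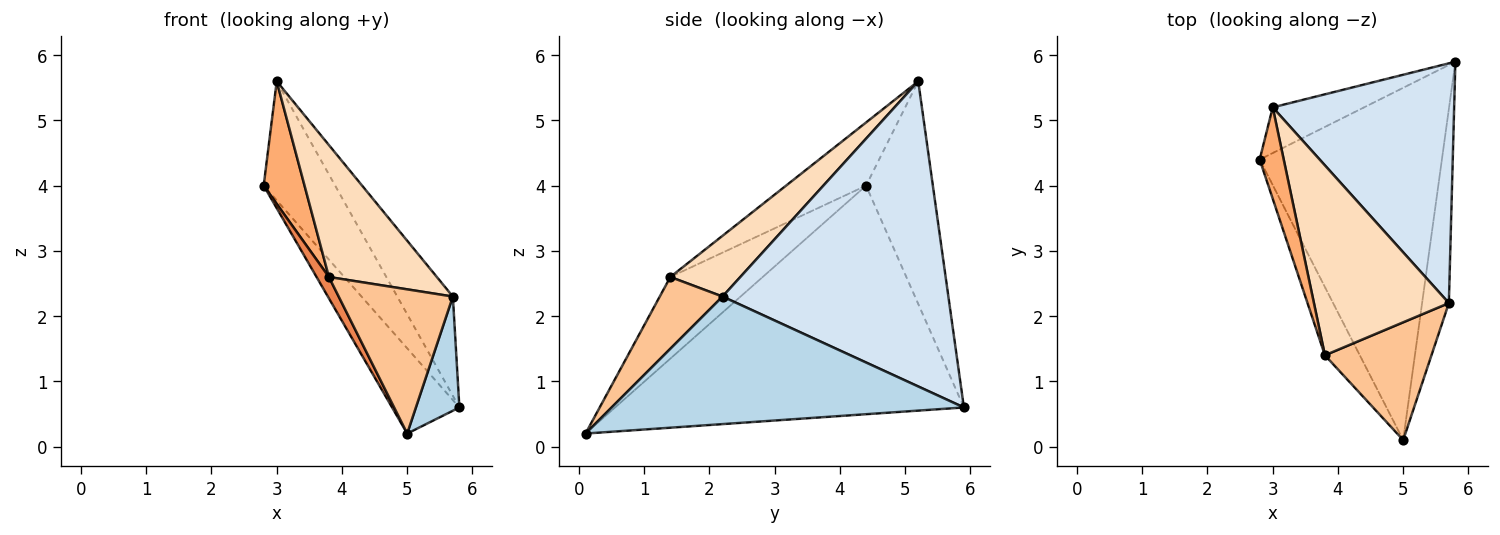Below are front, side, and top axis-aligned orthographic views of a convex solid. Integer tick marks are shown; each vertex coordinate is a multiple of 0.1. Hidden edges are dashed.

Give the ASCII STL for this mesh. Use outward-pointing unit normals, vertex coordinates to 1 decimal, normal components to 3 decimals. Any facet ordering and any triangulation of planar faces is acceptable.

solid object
 facet normal -0.773 0.149 -0.616
  outer loop
   vertex 5.0 0.1 0.2
   vertex 2.8 4.4 4.0
   vertex 5.8 5.9 0.6
  endloop
 endfacet
 facet normal -0.657 0.704 -0.270
  outer loop
   vertex 3.0 5.2 5.6
   vertex 5.8 5.9 0.6
   vertex 2.8 4.4 4.0
  endloop
 endfacet
 facet normal 0.972 -0.120 -0.204
  outer loop
   vertex 5.7 2.2 2.3
   vertex 5.0 0.1 0.2
   vertex 5.8 5.9 0.6
  endloop
 endfacet
 facet normal 0.841 0.207 0.500
  outer loop
   vertex 5.7 2.2 2.3
   vertex 5.8 5.9 0.6
   vertex 3.0 5.2 5.6
  endloop
 endfacet
 facet normal -0.913 -0.122 -0.390
  outer loop
   vertex 3.8 1.4 2.6
   vertex 2.8 4.4 4.0
   vertex 5.0 0.1 0.2
  endloop
 endfacet
 facet normal -0.843 -0.431 0.321
  outer loop
   vertex 3.8 1.4 2.6
   vertex 3.0 5.2 5.6
   vertex 2.8 4.4 4.0
  endloop
 endfacet
 facet normal 0.392 -0.713 0.582
  outer loop
   vertex 3.8 1.4 2.6
   vertex 5.0 0.1 0.2
   vertex 5.7 2.2 2.3
  endloop
 endfacet
 facet normal 0.347 -0.535 0.770
  outer loop
   vertex 3.8 1.4 2.6
   vertex 5.7 2.2 2.3
   vertex 3.0 5.2 5.6
  endloop
 endfacet
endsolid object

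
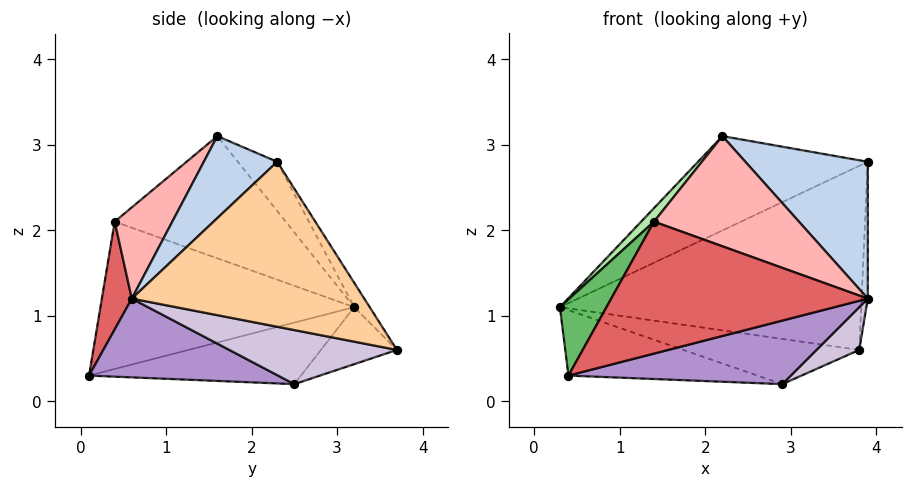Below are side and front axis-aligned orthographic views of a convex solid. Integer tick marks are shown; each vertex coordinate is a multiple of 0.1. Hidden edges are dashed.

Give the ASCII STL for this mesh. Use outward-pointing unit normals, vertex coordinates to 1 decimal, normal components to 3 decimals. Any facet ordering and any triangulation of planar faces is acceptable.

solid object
 facet normal -0.160 0.691 0.705
  outer loop
   vertex 3.9 2.3 2.8
   vertex 0.3 3.2 1.1
   vertex 2.2 1.6 3.1
  endloop
 endfacet
 facet normal 0.380 -0.634 0.674
  outer loop
   vertex 3.9 2.3 2.8
   vertex 2.2 1.6 3.1
   vertex 3.9 0.6 1.2
  endloop
 endfacet
 facet normal -0.043 0.842 0.538
  outer loop
   vertex 3.8 3.7 0.6
   vertex 0.3 3.2 1.1
   vertex 3.9 2.3 2.8
  endloop
 endfacet
 facet normal 0.999 0.027 -0.028
  outer loop
   vertex 3.8 3.7 0.6
   vertex 3.9 2.3 2.8
   vertex 3.9 0.6 1.2
  endloop
 endfacet
 facet normal -0.852 -0.156 0.499
  outer loop
   vertex 1.4 0.4 2.1
   vertex 0.3 3.2 1.1
   vertex 0.4 0.1 0.3
  endloop
 endfacet
 facet normal -0.746 -0.056 0.664
  outer loop
   vertex 1.4 0.4 2.1
   vertex 2.2 1.6 3.1
   vertex 0.3 3.2 1.1
  endloop
 endfacet
 facet normal 0.115 -0.988 0.101
  outer loop
   vertex 1.4 0.4 2.1
   vertex 0.4 0.1 0.3
   vertex 3.9 0.6 1.2
  endloop
 endfacet
 facet normal 0.286 -0.719 0.634
  outer loop
   vertex 1.4 0.4 2.1
   vertex 3.9 0.6 1.2
   vertex 2.2 1.6 3.1
  endloop
 endfacet
 facet normal 0.279 -0.328 -0.902
  outer loop
   vertex 2.9 2.5 0.2
   vertex 3.9 0.6 1.2
   vertex 0.4 0.1 0.3
  endloop
 endfacet
 facet normal 0.553 -0.141 -0.821
  outer loop
   vertex 2.9 2.5 0.2
   vertex 3.8 3.7 0.6
   vertex 3.9 0.6 1.2
  endloop
 endfacet
 facet normal -0.261 0.233 -0.937
  outer loop
   vertex 2.9 2.5 0.2
   vertex 0.4 0.1 0.3
   vertex 0.3 3.2 1.1
  endloop
 endfacet
 facet normal -0.188 0.435 -0.881
  outer loop
   vertex 2.9 2.5 0.2
   vertex 0.3 3.2 1.1
   vertex 3.8 3.7 0.6
  endloop
 endfacet
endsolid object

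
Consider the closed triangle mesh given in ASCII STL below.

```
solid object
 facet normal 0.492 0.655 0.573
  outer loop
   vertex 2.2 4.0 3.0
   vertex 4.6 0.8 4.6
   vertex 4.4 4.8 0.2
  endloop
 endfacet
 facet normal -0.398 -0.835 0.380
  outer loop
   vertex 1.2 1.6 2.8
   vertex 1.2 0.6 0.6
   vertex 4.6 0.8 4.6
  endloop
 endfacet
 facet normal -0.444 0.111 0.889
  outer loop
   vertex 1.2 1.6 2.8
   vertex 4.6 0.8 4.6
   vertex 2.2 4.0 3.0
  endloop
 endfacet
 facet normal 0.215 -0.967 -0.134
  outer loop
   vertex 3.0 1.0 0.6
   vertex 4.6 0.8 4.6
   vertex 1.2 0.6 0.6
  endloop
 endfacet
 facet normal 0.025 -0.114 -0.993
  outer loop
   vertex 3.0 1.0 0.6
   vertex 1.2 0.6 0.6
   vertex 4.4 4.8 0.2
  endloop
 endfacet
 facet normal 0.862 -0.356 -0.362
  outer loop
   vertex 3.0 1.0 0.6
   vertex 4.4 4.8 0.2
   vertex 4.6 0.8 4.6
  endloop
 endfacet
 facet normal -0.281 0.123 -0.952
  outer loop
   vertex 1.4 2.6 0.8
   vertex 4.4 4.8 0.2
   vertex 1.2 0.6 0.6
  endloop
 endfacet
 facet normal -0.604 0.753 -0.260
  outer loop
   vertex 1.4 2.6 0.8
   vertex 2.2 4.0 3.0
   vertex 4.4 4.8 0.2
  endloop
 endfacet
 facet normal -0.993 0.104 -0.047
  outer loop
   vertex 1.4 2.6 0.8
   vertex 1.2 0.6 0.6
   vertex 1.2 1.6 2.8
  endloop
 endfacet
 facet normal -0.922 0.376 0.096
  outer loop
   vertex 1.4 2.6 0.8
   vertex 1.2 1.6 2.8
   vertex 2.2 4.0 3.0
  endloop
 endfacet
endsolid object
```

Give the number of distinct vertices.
7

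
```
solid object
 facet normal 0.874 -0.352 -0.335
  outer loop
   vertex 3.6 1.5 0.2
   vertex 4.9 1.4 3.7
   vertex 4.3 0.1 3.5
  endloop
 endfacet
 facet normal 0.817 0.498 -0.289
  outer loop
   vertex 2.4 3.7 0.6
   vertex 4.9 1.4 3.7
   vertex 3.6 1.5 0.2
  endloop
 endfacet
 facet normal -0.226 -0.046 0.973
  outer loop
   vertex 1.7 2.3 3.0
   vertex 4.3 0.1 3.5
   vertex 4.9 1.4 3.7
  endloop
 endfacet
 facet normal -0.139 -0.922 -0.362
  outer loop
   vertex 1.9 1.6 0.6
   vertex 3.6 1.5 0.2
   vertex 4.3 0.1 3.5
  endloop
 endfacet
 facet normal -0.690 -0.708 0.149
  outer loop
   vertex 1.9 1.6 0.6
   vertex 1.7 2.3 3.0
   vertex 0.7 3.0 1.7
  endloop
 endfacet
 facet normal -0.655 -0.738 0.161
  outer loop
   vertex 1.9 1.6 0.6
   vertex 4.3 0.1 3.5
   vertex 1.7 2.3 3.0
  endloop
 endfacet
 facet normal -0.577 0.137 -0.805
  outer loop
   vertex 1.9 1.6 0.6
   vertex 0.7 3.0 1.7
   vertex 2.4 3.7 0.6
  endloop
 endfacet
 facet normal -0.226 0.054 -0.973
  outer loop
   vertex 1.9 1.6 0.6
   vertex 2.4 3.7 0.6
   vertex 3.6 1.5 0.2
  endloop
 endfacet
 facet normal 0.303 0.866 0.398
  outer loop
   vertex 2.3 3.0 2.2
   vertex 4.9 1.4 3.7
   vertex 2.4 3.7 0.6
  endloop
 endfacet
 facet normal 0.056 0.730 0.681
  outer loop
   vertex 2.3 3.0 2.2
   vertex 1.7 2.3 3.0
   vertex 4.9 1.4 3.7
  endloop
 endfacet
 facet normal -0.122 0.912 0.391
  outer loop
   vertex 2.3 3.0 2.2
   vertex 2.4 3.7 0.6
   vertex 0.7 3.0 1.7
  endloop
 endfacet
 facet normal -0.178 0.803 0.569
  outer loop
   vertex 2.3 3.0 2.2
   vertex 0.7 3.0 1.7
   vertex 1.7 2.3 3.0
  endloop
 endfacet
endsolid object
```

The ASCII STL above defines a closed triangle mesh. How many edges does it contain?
18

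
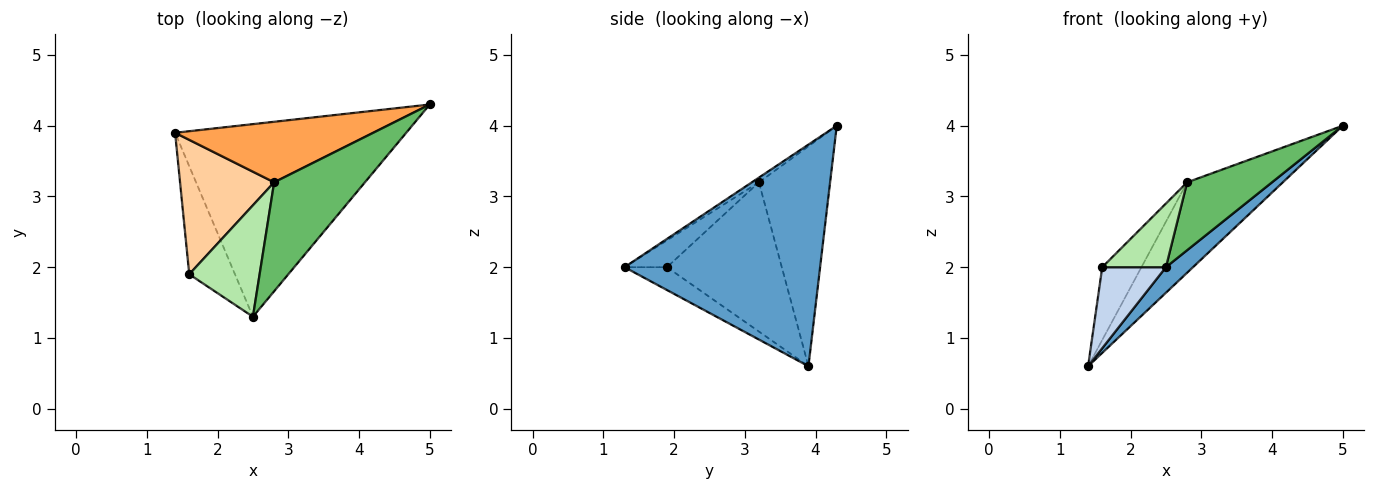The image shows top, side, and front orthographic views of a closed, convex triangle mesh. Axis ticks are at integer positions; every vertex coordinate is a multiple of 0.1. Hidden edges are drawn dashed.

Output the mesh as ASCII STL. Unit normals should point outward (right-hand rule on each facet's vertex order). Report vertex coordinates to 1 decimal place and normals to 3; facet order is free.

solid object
 facet normal 0.689 -0.095 -0.718
  outer loop
   vertex 2.5 1.3 2.0
   vertex 1.4 3.9 0.6
   vertex 5.0 4.3 4.0
  endloop
 endfacet
 facet normal -0.371 -0.557 -0.743
  outer loop
   vertex 1.6 1.9 2.0
   vertex 1.4 3.9 0.6
   vertex 2.5 1.3 2.0
  endloop
 endfacet
 facet normal -0.526 0.707 0.473
  outer loop
   vertex 2.8 3.2 3.2
   vertex 5.0 4.3 4.0
   vertex 1.4 3.9 0.6
  endloop
 endfacet
 facet normal -0.813 0.277 0.512
  outer loop
   vertex 2.8 3.2 3.2
   vertex 1.4 3.9 0.6
   vertex 1.6 1.9 2.0
  endloop
 endfacet
 facet normal -0.044 -0.528 0.848
  outer loop
   vertex 2.8 3.2 3.2
   vertex 2.5 1.3 2.0
   vertex 5.0 4.3 4.0
  endloop
 endfacet
 facet normal -0.314 -0.471 0.824
  outer loop
   vertex 2.8 3.2 3.2
   vertex 1.6 1.9 2.0
   vertex 2.5 1.3 2.0
  endloop
 endfacet
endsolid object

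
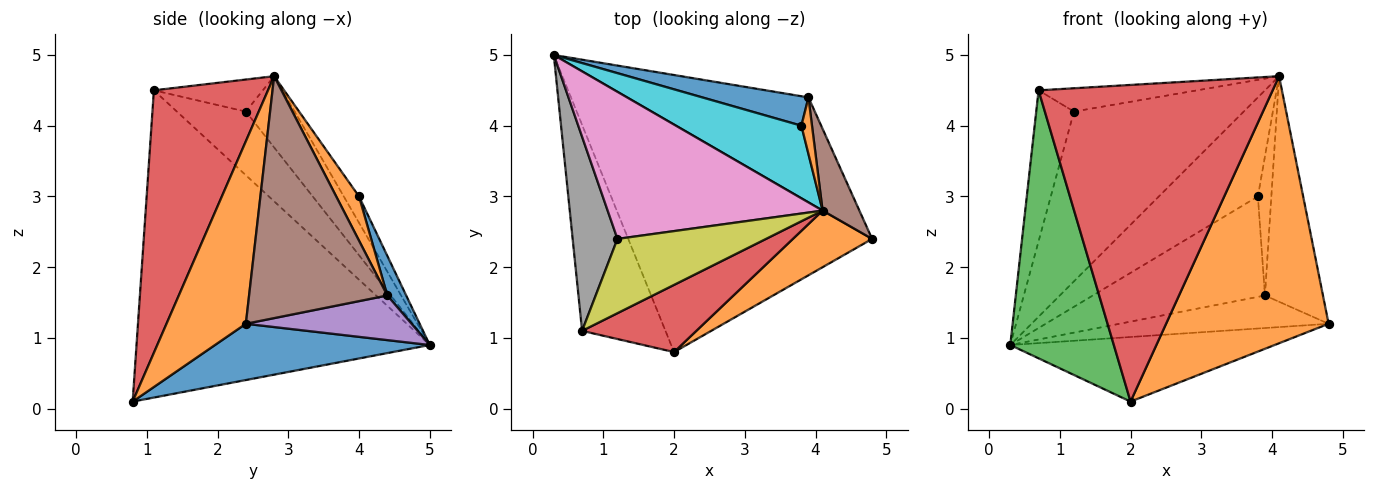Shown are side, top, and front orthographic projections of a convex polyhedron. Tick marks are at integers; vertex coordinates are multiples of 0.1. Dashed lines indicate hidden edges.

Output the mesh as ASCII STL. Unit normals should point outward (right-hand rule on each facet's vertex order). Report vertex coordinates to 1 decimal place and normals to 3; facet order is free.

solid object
 facet normal 0.217 0.267 -0.939
  outer loop
   vertex 2.0 0.8 0.1
   vertex 0.3 5.0 0.9
   vertex 4.8 2.4 1.2
  endloop
 endfacet
 facet normal 0.431 -0.883 0.187
  outer loop
   vertex 4.1 2.8 4.7
   vertex 2.0 0.8 0.1
   vertex 4.8 2.4 1.2
  endloop
 endfacet
 facet normal -0.914 -0.323 -0.248
  outer loop
   vertex 0.7 1.1 4.5
   vertex 0.3 5.0 0.9
   vertex 2.0 0.8 0.1
  endloop
 endfacet
 facet normal 0.430 -0.883 0.187
  outer loop
   vertex 0.7 1.1 4.5
   vertex 2.0 0.8 0.1
   vertex 4.1 2.8 4.7
  endloop
 endfacet
 facet normal 0.229 0.289 -0.930
  outer loop
   vertex 3.9 4.4 1.6
   vertex 4.8 2.4 1.2
   vertex 0.3 5.0 0.9
  endloop
 endfacet
 facet normal 0.913 0.383 0.139
  outer loop
   vertex 3.9 4.4 1.6
   vertex 4.1 2.8 4.7
   vertex 4.8 2.4 1.2
  endloop
 endfacet
 facet normal -0.212 0.739 0.640
  outer loop
   vertex 1.2 2.4 4.2
   vertex 4.1 2.8 4.7
   vertex 0.3 5.0 0.9
  endloop
 endfacet
 facet normal -0.747 0.408 0.525
  outer loop
   vertex 1.2 2.4 4.2
   vertex 0.3 5.0 0.9
   vertex 0.7 1.1 4.5
  endloop
 endfacet
 facet normal -0.202 0.293 0.935
  outer loop
   vertex 1.2 2.4 4.2
   vertex 0.7 1.1 4.5
   vertex 4.1 2.8 4.7
  endloop
 endfacet
 facet normal -0.123 0.800 0.587
  outer loop
   vertex 3.8 4.0 3.0
   vertex 0.3 5.0 0.9
   vertex 4.1 2.8 4.7
  endloop
 endfacet
 facet normal 0.105 0.954 0.280
  outer loop
   vertex 3.8 4.0 3.0
   vertex 3.9 4.4 1.6
   vertex 0.3 5.0 0.9
  endloop
 endfacet
 facet normal 0.843 0.498 0.202
  outer loop
   vertex 3.8 4.0 3.0
   vertex 4.1 2.8 4.7
   vertex 3.9 4.4 1.6
  endloop
 endfacet
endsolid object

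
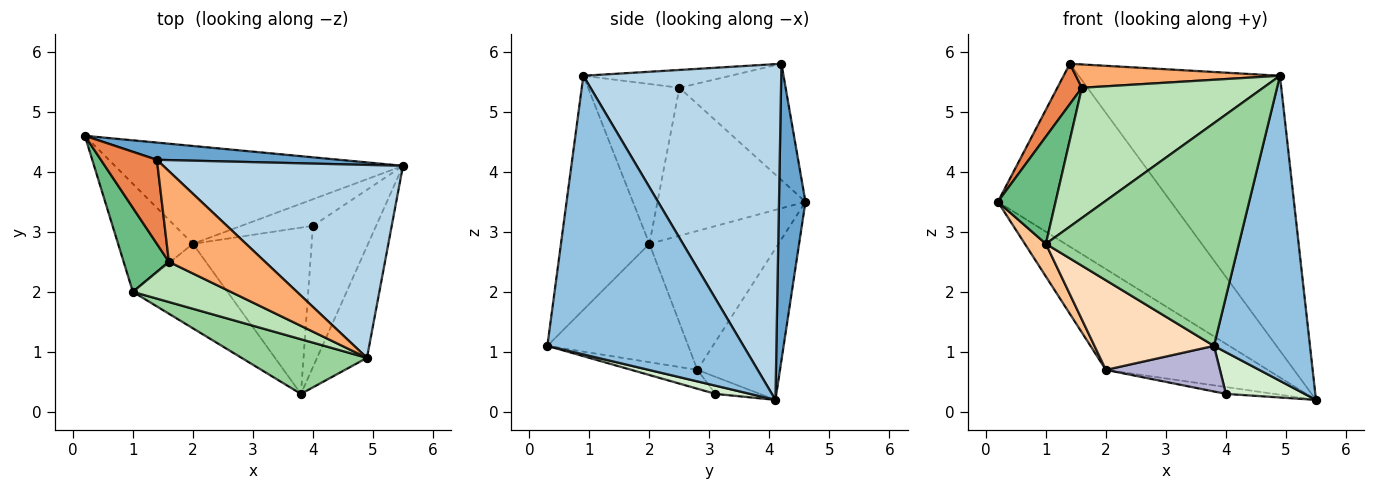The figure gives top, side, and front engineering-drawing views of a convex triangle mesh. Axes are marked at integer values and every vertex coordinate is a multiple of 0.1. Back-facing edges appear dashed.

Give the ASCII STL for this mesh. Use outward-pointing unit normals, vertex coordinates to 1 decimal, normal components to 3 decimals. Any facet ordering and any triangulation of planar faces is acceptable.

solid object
 facet normal 0.151 0.984 0.093
  outer loop
   vertex 1.4 4.2 5.8
   vertex 5.5 4.1 0.2
   vertex 0.2 4.6 3.5
  endloop
 endfacet
 facet normal 0.887 -0.434 -0.159
  outer loop
   vertex 4.9 0.9 5.6
   vertex 3.8 0.3 1.1
   vertex 5.5 4.1 0.2
  endloop
 endfacet
 facet normal 0.627 0.638 0.448
  outer loop
   vertex 4.9 0.9 5.6
   vertex 5.5 4.1 0.2
   vertex 1.4 4.2 5.8
  endloop
 endfacet
 facet normal -0.344 0.674 -0.654
  outer loop
   vertex 2.0 2.8 0.7
   vertex 0.2 4.6 3.5
   vertex 5.5 4.1 0.2
  endloop
 endfacet
 facet normal -0.882 -0.204 0.425
  outer loop
   vertex 1.6 2.5 5.4
   vertex 1.4 4.2 5.8
   vertex 0.2 4.6 3.5
  endloop
 endfacet
 facet normal -0.177 -0.245 0.953
  outer loop
   vertex 1.6 2.5 5.4
   vertex 4.9 0.9 5.6
   vertex 1.4 4.2 5.8
  endloop
 endfacet
 facet normal -0.872 -0.142 -0.469
  outer loop
   vertex 1.0 2.0 2.8
   vertex 0.2 4.6 3.5
   vertex 2.0 2.8 0.7
  endloop
 endfacet
 facet normal -0.651 -0.552 -0.520
  outer loop
   vertex 1.0 2.0 2.8
   vertex 2.0 2.8 0.7
   vertex 3.8 0.3 1.1
  endloop
 endfacet
 facet normal -0.896 -0.349 0.274
  outer loop
   vertex 1.0 2.0 2.8
   vertex 1.6 2.5 5.4
   vertex 0.2 4.6 3.5
  endloop
 endfacet
 facet normal -0.407 -0.887 0.218
  outer loop
   vertex 1.0 2.0 2.8
   vertex 3.8 0.3 1.1
   vertex 4.9 0.9 5.6
  endloop
 endfacet
 facet normal -0.434 -0.861 0.266
  outer loop
   vertex 1.0 2.0 2.8
   vertex 4.9 0.9 5.6
   vertex 1.6 2.5 5.4
  endloop
 endfacet
 facet normal 0.124 -0.281 -0.952
  outer loop
   vertex 4.0 3.1 0.3
   vertex 5.5 4.1 0.2
   vertex 3.8 0.3 1.1
  endloop
 endfacet
 facet normal -0.225 0.243 -0.943
  outer loop
   vertex 4.0 3.1 0.3
   vertex 2.0 2.8 0.7
   vertex 5.5 4.1 0.2
  endloop
 endfacet
 facet normal -0.151 -0.262 -0.953
  outer loop
   vertex 4.0 3.1 0.3
   vertex 3.8 0.3 1.1
   vertex 2.0 2.8 0.7
  endloop
 endfacet
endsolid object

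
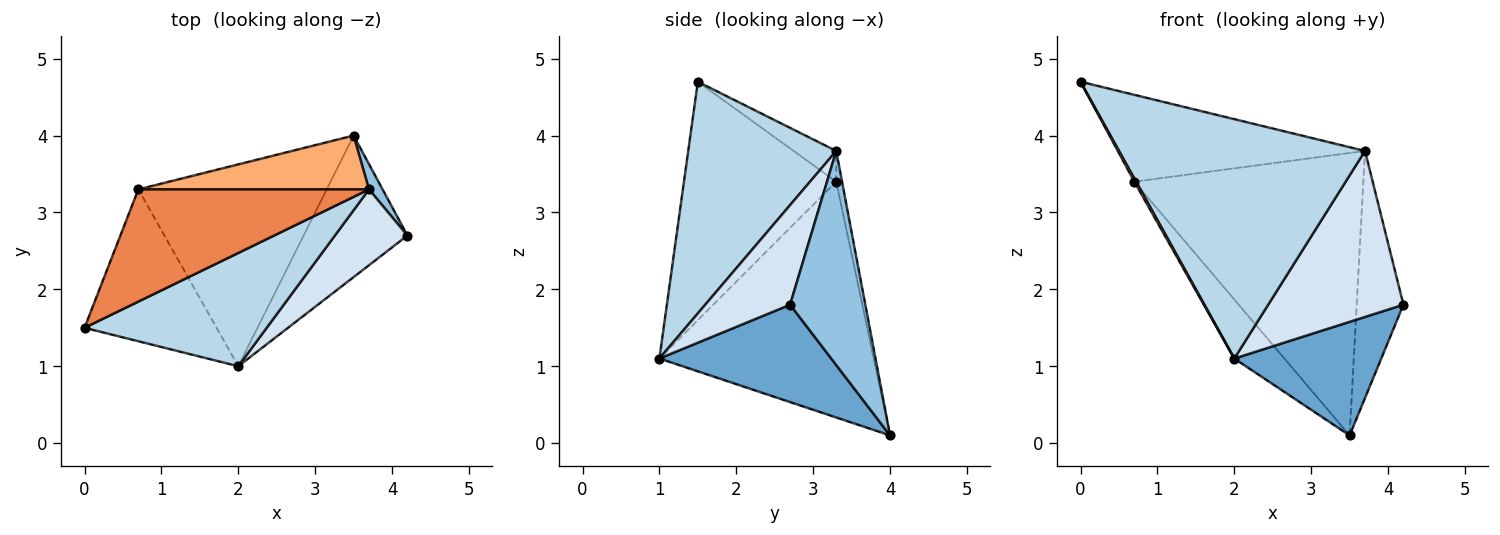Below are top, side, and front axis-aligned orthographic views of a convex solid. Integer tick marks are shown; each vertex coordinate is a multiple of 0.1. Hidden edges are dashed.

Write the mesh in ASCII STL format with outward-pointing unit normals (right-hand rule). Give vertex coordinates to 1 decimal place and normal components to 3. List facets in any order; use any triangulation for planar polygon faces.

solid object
 facet normal 0.591 -0.505 -0.629
  outer loop
   vertex 2.0 1.0 1.1
   vertex 3.5 4.0 0.1
   vertex 4.2 2.7 1.8
  endloop
 endfacet
 facet normal 0.848 0.527 0.054
  outer loop
   vertex 3.7 3.3 3.8
   vertex 4.2 2.7 1.8
   vertex 3.5 4.0 0.1
  endloop
 endfacet
 facet normal 0.478 -0.794 0.376
  outer loop
   vertex 3.7 3.3 3.8
   vertex 0.0 1.5 4.7
   vertex 2.0 1.0 1.1
  endloop
 endfacet
 facet normal 0.496 -0.790 0.361
  outer loop
   vertex 3.7 3.3 3.8
   vertex 2.0 1.0 1.1
   vertex 4.2 2.7 1.8
  endloop
 endfacet
 facet normal -0.105 0.609 0.786
  outer loop
   vertex 0.7 3.3 3.4
   vertex 0.0 1.5 4.7
   vertex 3.7 3.3 3.8
  endloop
 endfacet
 facet normal -0.025 0.982 0.187
  outer loop
   vertex 0.7 3.3 3.4
   vertex 3.7 3.3 3.8
   vertex 3.5 4.0 0.1
  endloop
 endfacet
 facet normal -0.875 -0.010 -0.485
  outer loop
   vertex 0.7 3.3 3.4
   vertex 2.0 1.0 1.1
   vertex 0.0 1.5 4.7
  endloop
 endfacet
 facet normal -0.769 0.180 -0.614
  outer loop
   vertex 0.7 3.3 3.4
   vertex 3.5 4.0 0.1
   vertex 2.0 1.0 1.1
  endloop
 endfacet
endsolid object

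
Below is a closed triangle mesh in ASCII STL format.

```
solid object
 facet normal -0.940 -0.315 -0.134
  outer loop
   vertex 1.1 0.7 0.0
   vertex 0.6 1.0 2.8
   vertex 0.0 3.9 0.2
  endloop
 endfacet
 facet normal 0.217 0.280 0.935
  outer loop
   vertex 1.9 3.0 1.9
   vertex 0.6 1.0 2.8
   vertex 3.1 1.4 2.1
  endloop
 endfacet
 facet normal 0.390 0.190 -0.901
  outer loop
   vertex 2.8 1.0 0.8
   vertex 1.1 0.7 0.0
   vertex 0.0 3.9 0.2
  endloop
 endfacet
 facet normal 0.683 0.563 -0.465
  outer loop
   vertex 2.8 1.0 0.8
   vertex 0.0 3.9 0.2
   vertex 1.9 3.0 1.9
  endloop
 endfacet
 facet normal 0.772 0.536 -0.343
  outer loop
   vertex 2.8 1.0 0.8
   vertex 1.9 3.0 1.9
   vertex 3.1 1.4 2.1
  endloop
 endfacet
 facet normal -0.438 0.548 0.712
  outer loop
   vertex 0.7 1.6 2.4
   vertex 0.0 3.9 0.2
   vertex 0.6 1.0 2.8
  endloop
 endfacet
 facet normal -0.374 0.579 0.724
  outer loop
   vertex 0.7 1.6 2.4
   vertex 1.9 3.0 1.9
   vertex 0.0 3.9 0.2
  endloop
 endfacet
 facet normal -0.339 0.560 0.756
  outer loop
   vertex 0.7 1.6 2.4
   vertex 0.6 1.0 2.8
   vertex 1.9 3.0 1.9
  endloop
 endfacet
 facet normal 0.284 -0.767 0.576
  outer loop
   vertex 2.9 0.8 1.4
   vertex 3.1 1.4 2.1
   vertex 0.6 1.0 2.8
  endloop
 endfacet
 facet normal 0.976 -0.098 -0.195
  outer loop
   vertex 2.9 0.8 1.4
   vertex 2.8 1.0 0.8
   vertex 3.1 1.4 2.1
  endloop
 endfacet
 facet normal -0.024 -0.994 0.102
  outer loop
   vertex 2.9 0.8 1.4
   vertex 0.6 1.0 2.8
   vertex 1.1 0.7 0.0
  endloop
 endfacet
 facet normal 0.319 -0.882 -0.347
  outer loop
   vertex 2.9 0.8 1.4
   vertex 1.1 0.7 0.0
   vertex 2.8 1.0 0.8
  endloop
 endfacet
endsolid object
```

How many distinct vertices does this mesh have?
8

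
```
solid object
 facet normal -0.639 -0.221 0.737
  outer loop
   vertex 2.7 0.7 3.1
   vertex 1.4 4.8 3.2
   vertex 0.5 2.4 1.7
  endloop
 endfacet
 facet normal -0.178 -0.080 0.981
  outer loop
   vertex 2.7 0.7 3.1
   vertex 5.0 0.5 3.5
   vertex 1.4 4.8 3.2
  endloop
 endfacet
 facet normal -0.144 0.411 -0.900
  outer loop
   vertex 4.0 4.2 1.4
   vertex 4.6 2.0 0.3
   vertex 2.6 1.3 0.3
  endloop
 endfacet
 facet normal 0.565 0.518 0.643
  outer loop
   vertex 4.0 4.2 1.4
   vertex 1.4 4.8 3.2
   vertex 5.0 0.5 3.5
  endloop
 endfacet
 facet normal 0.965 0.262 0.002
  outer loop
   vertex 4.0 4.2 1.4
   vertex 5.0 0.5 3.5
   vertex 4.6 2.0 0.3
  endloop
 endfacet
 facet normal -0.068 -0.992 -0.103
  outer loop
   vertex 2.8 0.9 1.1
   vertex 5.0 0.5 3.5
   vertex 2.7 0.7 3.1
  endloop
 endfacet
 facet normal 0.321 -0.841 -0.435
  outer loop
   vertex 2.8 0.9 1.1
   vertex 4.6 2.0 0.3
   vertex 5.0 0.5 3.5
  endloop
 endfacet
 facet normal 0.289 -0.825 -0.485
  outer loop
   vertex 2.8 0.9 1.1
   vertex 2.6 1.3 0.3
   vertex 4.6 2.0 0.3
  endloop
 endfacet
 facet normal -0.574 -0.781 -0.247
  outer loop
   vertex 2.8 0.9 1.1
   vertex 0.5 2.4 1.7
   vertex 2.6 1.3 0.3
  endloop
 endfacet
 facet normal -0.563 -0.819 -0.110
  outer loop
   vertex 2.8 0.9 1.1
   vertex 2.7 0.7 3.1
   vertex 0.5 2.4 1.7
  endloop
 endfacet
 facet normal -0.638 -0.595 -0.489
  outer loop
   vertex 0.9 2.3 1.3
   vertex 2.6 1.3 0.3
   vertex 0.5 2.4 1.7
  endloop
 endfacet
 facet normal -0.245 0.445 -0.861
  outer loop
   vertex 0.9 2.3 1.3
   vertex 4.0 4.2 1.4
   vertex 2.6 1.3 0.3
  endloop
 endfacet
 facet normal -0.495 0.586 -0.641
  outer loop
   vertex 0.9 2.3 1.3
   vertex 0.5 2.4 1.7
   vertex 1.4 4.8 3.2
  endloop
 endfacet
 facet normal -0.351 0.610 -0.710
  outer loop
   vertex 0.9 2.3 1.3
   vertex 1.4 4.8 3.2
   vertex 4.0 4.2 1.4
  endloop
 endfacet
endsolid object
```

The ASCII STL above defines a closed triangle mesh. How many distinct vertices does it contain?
9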